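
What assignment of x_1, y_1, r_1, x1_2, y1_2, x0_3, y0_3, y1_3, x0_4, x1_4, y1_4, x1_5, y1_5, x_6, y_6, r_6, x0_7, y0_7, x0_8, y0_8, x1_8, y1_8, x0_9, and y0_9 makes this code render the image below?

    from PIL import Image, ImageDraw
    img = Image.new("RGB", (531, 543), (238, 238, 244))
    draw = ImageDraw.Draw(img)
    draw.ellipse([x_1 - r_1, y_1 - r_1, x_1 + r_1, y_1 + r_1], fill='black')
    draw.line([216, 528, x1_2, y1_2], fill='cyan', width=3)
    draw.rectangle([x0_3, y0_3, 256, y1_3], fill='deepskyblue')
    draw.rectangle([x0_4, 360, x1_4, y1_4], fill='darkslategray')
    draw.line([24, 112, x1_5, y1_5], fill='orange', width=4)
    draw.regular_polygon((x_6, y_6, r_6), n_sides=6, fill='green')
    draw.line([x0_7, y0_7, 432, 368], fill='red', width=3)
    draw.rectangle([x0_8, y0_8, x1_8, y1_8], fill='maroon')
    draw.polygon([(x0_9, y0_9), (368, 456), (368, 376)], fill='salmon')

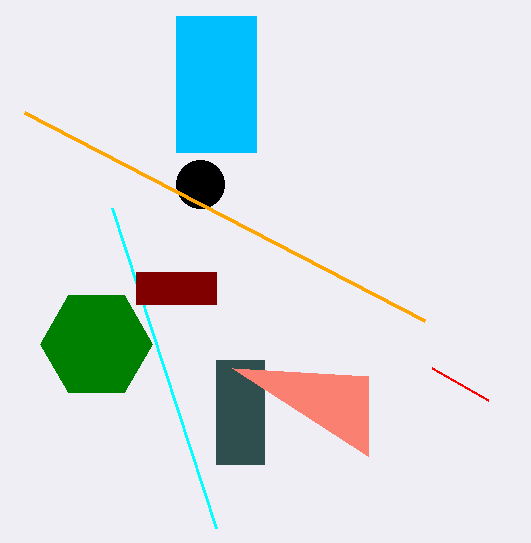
x_1 = 200
y_1 = 184
r_1 = 24
x1_2 = 112
y1_2 = 208
x0_3 = 176
y0_3 = 16
y1_3 = 152
x0_4 = 216
x1_4 = 264
y1_4 = 464
x1_5 = 424
y1_5 = 320
x_6 = 96
y_6 = 344
r_6 = 56
x0_7 = 488
y0_7 = 400
x0_8 = 136
y0_8 = 272
x1_8 = 216
y1_8 = 304
x0_9 = 232
y0_9 = 368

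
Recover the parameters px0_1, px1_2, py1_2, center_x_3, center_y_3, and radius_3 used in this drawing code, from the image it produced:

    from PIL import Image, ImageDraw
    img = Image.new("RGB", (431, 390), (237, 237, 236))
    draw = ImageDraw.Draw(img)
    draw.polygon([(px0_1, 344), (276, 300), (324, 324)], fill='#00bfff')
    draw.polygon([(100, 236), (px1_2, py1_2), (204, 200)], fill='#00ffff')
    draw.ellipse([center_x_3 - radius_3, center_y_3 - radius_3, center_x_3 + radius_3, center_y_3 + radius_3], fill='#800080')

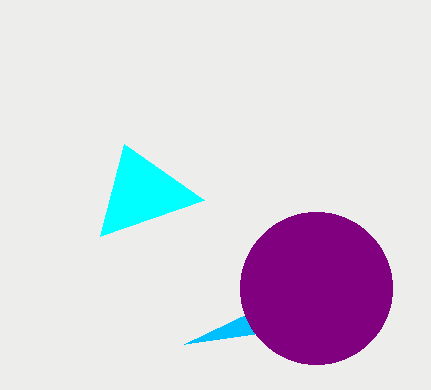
px0_1 = 184
px1_2 = 124
py1_2 = 144
center_x_3 = 316
center_y_3 = 288
radius_3 = 76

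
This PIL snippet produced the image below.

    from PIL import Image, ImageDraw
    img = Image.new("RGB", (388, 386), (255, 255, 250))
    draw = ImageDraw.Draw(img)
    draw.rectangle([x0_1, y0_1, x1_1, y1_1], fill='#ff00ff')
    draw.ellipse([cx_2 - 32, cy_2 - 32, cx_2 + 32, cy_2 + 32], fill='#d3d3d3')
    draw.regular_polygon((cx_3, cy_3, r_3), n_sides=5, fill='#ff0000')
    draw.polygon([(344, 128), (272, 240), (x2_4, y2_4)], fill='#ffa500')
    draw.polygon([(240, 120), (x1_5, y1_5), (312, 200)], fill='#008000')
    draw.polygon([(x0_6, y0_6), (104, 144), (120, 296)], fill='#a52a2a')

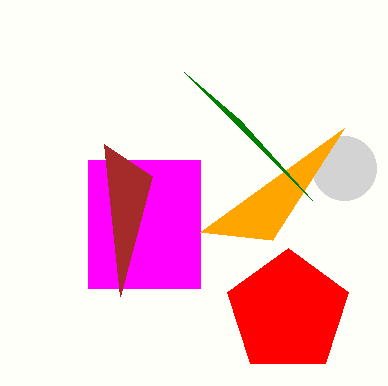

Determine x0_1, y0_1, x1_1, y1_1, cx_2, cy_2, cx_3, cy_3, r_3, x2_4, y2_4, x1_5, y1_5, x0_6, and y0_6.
x0_1 = 88, y0_1 = 160, x1_1 = 200, y1_1 = 288, cx_2 = 344, cy_2 = 168, cx_3 = 288, cy_3 = 312, r_3 = 64, x2_4 = 200, y2_4 = 232, x1_5 = 184, y1_5 = 72, x0_6 = 152, y0_6 = 176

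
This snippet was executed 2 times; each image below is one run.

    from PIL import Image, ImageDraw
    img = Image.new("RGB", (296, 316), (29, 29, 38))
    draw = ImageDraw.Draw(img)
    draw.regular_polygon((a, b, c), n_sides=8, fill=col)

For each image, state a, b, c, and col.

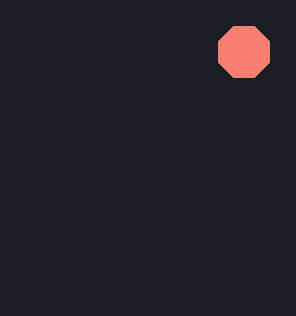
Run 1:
a = 244; b = 52; c = 28; col = 'salmon'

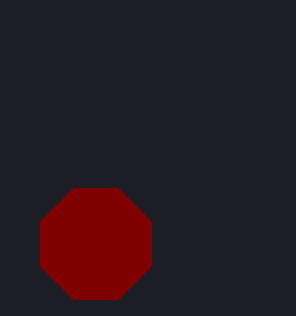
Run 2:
a = 96; b = 244; c = 60; col = 'maroon'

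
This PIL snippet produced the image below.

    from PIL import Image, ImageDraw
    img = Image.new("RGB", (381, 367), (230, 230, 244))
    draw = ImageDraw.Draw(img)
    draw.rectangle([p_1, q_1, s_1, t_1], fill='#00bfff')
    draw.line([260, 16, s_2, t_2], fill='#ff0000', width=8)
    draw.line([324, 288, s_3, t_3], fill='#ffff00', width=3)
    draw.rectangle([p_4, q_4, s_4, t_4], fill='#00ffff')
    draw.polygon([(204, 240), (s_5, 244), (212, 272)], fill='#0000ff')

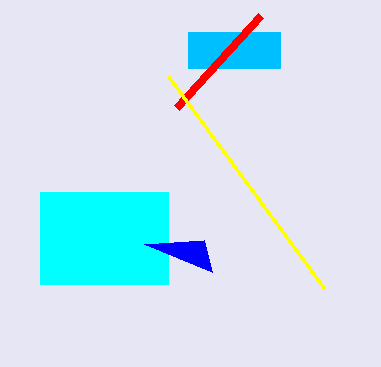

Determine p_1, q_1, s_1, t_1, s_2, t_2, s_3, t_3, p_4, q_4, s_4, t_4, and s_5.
p_1 = 188, q_1 = 32, s_1 = 280, t_1 = 68, s_2 = 176, t_2 = 108, s_3 = 168, t_3 = 76, p_4 = 40, q_4 = 192, s_4 = 168, t_4 = 284, s_5 = 144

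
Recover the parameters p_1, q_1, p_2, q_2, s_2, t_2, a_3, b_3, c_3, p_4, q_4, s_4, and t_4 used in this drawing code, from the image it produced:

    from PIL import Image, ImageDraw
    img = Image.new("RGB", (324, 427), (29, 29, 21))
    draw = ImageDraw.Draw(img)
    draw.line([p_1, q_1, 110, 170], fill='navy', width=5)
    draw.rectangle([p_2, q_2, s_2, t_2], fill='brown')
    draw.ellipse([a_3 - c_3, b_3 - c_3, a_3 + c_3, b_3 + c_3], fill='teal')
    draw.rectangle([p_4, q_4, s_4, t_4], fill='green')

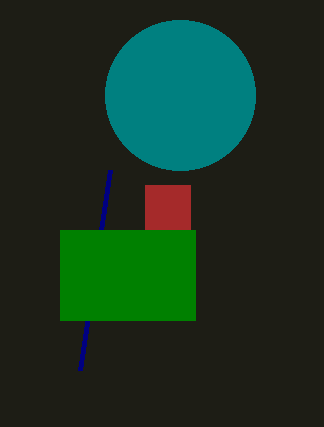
p_1 = 80; q_1 = 370; p_2 = 145; q_2 = 185; s_2 = 190; t_2 = 230; a_3 = 180; b_3 = 95; c_3 = 75; p_4 = 60; q_4 = 230; s_4 = 195; t_4 = 320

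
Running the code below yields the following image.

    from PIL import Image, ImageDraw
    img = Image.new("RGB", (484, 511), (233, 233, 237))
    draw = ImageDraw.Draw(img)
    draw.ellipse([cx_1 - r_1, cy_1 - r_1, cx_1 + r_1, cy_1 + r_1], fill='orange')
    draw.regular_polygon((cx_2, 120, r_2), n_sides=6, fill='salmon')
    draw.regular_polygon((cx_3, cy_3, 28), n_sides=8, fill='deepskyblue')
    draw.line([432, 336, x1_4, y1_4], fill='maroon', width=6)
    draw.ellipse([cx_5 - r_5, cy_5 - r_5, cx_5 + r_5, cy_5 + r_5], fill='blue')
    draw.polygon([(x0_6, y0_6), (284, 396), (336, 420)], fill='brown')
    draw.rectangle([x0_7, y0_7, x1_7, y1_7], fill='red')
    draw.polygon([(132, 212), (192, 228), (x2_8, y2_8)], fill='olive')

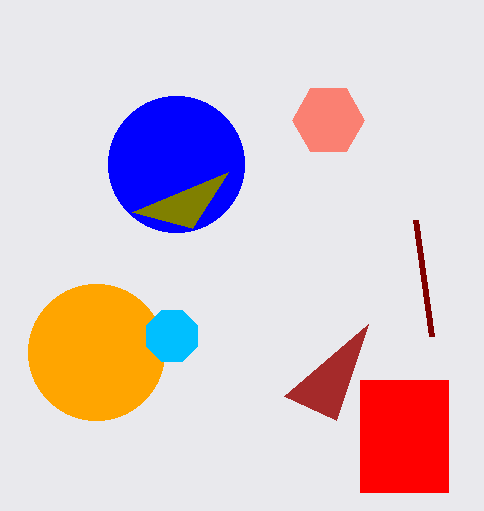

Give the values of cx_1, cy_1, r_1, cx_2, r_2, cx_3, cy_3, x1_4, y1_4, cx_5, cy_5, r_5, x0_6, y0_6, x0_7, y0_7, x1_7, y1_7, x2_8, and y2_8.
cx_1 = 96; cy_1 = 352; r_1 = 68; cx_2 = 328; r_2 = 36; cx_3 = 172; cy_3 = 336; x1_4 = 416; y1_4 = 220; cx_5 = 176; cy_5 = 164; r_5 = 68; x0_6 = 368; y0_6 = 324; x0_7 = 360; y0_7 = 380; x1_7 = 448; y1_7 = 492; x2_8 = 228; y2_8 = 172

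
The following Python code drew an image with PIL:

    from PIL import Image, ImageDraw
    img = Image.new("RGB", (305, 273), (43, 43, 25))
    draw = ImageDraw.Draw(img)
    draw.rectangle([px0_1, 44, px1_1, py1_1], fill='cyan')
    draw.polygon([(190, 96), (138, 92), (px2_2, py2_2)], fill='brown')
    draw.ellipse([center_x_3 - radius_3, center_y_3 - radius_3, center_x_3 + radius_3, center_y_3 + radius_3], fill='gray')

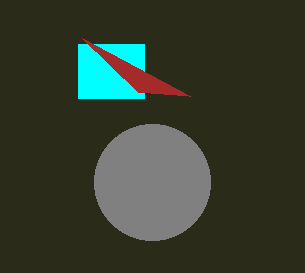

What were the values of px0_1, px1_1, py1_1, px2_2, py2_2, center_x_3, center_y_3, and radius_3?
px0_1 = 78; px1_1 = 144; py1_1 = 98; px2_2 = 82; py2_2 = 38; center_x_3 = 152; center_y_3 = 182; radius_3 = 58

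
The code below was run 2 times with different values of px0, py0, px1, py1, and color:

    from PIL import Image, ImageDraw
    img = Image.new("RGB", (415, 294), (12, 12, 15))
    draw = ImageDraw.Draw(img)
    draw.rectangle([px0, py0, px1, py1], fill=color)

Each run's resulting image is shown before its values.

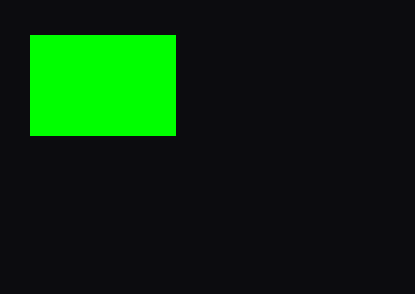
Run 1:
px0 = 30; py0 = 35; px1 = 175; py1 = 135; color = 'lime'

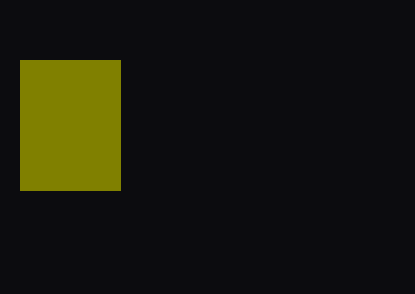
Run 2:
px0 = 20; py0 = 60; px1 = 120; py1 = 190; color = 'olive'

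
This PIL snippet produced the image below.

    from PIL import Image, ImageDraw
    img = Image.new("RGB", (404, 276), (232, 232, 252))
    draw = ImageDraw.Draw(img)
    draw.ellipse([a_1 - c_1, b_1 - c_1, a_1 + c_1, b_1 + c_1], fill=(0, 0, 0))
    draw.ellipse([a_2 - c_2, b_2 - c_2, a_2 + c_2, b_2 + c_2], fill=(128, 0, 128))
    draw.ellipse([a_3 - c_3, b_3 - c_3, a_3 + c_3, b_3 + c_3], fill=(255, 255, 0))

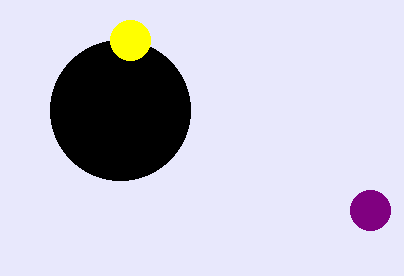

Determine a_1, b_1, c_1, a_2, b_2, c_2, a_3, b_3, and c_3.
a_1 = 120
b_1 = 110
c_1 = 70
a_2 = 370
b_2 = 210
c_2 = 20
a_3 = 130
b_3 = 40
c_3 = 20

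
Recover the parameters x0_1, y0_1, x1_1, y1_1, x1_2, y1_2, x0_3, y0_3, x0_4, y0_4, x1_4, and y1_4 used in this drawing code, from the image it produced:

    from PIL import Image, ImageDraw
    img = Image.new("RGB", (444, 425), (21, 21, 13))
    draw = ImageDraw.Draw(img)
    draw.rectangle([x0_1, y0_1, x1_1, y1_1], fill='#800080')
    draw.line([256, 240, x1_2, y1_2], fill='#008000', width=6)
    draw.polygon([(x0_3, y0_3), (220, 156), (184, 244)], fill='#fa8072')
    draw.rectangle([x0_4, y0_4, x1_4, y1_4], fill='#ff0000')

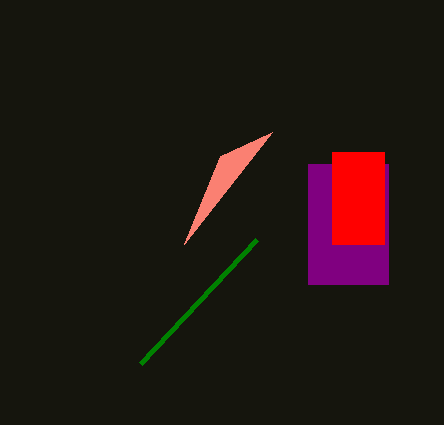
x0_1 = 308; y0_1 = 164; x1_1 = 388; y1_1 = 284; x1_2 = 140; y1_2 = 364; x0_3 = 272; y0_3 = 132; x0_4 = 332; y0_4 = 152; x1_4 = 384; y1_4 = 244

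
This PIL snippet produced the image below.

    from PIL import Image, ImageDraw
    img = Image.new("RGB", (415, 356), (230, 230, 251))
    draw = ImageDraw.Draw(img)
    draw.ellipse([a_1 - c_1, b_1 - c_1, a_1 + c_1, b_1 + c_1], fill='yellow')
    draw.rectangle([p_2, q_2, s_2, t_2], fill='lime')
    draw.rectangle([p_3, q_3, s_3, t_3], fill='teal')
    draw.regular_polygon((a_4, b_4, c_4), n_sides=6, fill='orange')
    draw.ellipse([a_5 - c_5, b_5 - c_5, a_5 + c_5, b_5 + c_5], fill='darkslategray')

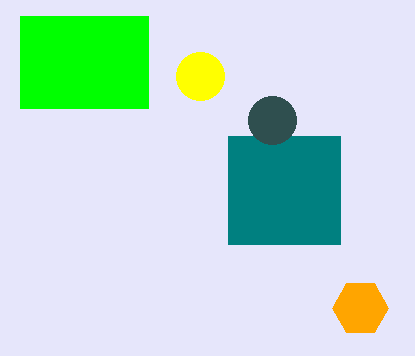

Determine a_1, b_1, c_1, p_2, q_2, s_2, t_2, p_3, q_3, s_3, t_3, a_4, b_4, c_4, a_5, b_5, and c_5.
a_1 = 200; b_1 = 76; c_1 = 24; p_2 = 20; q_2 = 16; s_2 = 148; t_2 = 108; p_3 = 228; q_3 = 136; s_3 = 340; t_3 = 244; a_4 = 360; b_4 = 308; c_4 = 28; a_5 = 272; b_5 = 120; c_5 = 24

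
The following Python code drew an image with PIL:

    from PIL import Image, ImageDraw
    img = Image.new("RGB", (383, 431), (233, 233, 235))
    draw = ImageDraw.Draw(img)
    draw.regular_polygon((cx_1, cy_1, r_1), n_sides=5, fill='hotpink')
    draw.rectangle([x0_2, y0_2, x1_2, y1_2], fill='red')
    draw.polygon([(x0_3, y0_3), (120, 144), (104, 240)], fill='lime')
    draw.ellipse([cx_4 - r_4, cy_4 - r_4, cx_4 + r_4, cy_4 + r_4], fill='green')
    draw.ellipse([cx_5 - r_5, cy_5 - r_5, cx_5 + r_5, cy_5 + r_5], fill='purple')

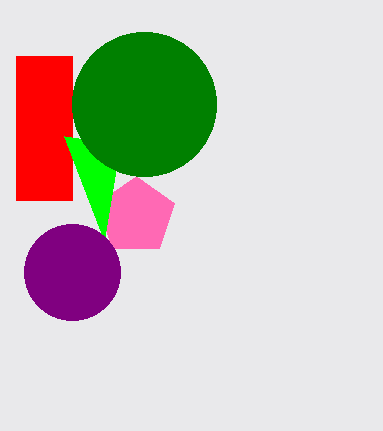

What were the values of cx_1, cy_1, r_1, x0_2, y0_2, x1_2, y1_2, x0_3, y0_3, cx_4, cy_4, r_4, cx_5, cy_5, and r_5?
cx_1 = 136; cy_1 = 216; r_1 = 40; x0_2 = 16; y0_2 = 56; x1_2 = 72; y1_2 = 200; x0_3 = 64; y0_3 = 136; cx_4 = 144; cy_4 = 104; r_4 = 72; cx_5 = 72; cy_5 = 272; r_5 = 48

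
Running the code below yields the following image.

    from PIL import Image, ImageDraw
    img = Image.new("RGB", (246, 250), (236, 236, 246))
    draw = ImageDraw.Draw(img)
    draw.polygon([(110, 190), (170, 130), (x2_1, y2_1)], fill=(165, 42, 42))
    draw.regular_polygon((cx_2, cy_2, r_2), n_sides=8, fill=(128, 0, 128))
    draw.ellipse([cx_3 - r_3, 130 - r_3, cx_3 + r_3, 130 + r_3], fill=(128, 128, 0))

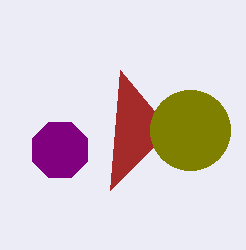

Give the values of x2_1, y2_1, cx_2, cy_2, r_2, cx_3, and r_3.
x2_1 = 120
y2_1 = 70
cx_2 = 60
cy_2 = 150
r_2 = 30
cx_3 = 190
r_3 = 40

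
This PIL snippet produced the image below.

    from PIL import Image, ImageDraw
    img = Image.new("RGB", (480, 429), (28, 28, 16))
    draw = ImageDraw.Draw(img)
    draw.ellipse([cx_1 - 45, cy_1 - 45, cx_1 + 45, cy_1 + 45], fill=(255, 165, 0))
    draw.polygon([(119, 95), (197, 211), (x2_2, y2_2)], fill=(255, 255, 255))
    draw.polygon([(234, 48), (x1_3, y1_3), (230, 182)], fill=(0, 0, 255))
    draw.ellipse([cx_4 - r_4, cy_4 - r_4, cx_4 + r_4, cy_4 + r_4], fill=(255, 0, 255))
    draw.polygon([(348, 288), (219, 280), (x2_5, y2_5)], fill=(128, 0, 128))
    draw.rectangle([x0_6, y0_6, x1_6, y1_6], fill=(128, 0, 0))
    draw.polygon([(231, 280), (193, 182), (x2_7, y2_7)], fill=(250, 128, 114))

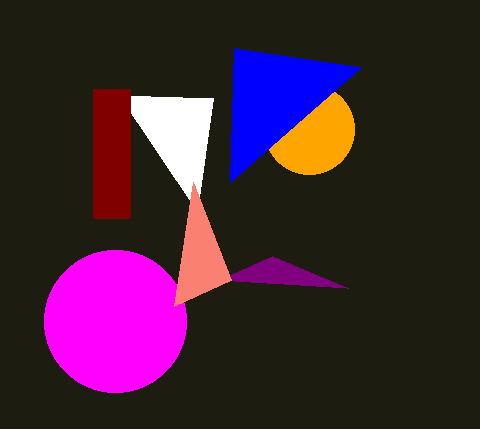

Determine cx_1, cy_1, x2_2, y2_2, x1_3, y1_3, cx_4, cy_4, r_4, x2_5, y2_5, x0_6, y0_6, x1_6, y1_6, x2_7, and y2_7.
cx_1 = 309, cy_1 = 129, x2_2 = 213, y2_2 = 98, x1_3 = 361, y1_3 = 67, cx_4 = 115, cy_4 = 321, r_4 = 71, x2_5 = 272, y2_5 = 256, x0_6 = 93, y0_6 = 89, x1_6 = 130, y1_6 = 218, x2_7 = 174, y2_7 = 306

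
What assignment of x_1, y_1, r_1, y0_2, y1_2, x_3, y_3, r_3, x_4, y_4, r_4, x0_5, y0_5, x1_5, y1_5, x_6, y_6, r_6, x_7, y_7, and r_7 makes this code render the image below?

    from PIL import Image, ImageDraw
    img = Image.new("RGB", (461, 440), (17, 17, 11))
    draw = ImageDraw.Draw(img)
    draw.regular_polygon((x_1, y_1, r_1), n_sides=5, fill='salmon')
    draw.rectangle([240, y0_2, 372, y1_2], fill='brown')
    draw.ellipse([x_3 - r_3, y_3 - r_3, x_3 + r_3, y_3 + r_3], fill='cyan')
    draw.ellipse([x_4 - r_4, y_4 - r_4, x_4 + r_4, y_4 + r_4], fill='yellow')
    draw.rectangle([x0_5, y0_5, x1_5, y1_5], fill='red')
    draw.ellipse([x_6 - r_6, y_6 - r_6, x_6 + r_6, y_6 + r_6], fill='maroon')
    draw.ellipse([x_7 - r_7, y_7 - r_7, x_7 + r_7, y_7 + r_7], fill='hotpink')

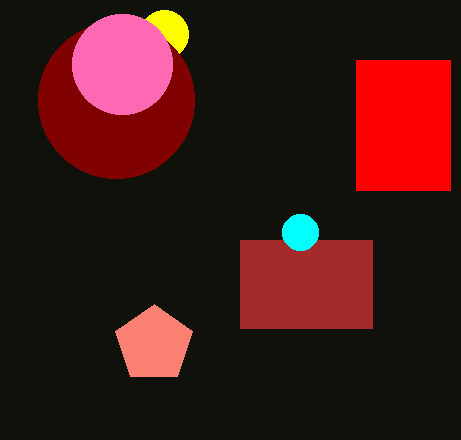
x_1 = 154
y_1 = 344
r_1 = 40
y0_2 = 240
y1_2 = 328
x_3 = 300
y_3 = 232
r_3 = 18
x_4 = 164
y_4 = 34
r_4 = 24
x0_5 = 356
y0_5 = 60
x1_5 = 450
y1_5 = 190
x_6 = 116
y_6 = 100
r_6 = 78
x_7 = 122
y_7 = 64
r_7 = 50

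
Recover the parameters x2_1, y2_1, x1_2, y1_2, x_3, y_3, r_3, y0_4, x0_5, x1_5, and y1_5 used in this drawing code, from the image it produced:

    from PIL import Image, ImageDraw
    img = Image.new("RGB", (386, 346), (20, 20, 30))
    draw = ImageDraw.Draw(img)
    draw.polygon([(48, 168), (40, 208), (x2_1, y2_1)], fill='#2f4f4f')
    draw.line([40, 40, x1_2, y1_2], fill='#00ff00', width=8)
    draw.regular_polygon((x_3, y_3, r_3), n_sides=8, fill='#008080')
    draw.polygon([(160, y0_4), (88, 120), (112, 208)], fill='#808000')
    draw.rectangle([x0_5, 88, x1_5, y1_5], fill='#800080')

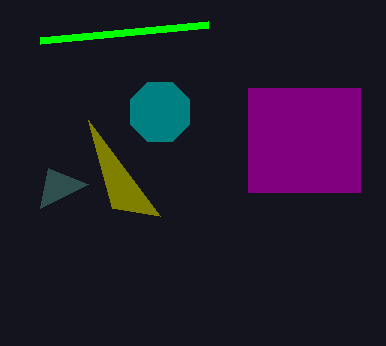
x2_1 = 88, y2_1 = 184, x1_2 = 208, y1_2 = 24, x_3 = 160, y_3 = 112, r_3 = 32, y0_4 = 216, x0_5 = 248, x1_5 = 360, y1_5 = 192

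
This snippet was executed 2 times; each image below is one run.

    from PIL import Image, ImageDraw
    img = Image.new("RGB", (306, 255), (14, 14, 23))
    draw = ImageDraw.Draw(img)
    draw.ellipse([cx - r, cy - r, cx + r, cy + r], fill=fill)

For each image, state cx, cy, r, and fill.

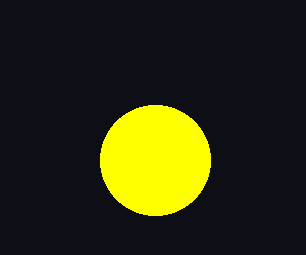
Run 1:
cx = 155, cy = 160, r = 55, fill = 'yellow'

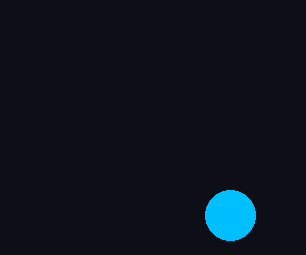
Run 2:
cx = 230; cy = 215; r = 25; fill = 'deepskyblue'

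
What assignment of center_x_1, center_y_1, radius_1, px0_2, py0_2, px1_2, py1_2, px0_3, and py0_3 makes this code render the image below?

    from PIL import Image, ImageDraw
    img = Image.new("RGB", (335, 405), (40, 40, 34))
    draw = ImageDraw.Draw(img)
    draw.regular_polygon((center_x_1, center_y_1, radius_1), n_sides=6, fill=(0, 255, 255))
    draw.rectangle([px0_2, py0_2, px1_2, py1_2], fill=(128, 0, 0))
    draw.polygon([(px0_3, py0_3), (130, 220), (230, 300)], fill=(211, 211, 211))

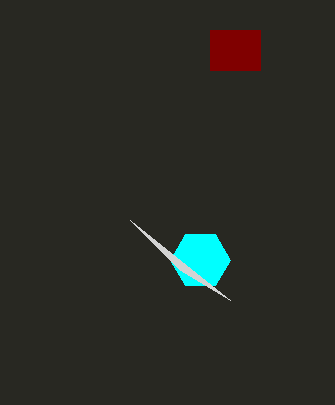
center_x_1 = 200
center_y_1 = 260
radius_1 = 30
px0_2 = 210
py0_2 = 30
px1_2 = 260
py1_2 = 70
px0_3 = 180
py0_3 = 270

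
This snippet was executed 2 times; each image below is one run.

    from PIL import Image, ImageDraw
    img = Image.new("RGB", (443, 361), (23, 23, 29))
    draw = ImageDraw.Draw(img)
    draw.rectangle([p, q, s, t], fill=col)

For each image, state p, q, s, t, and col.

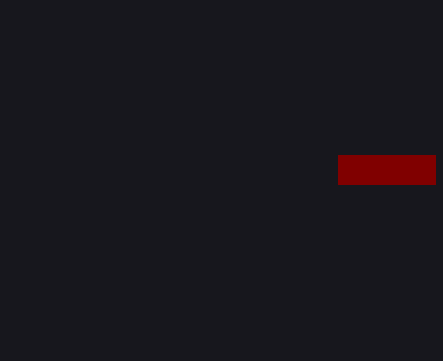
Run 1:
p = 338; q = 155; s = 435; t = 184; col = 'maroon'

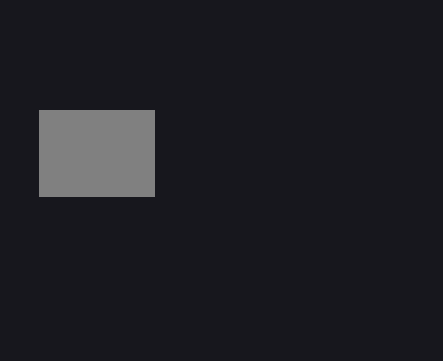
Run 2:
p = 39, q = 110, s = 154, t = 196, col = 'gray'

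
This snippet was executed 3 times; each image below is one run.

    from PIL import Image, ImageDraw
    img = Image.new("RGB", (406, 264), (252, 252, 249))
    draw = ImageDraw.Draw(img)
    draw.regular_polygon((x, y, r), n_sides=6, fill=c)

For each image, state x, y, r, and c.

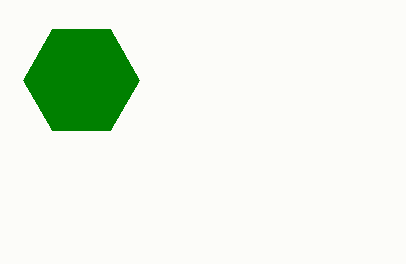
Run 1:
x = 81, y = 80, r = 58, c = 'green'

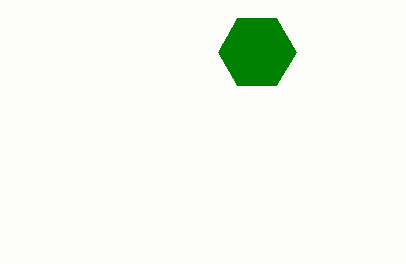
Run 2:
x = 257
y = 52
r = 39
c = 'green'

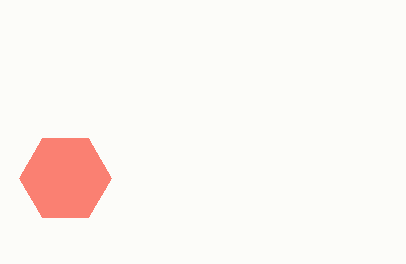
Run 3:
x = 65, y = 178, r = 46, c = 'salmon'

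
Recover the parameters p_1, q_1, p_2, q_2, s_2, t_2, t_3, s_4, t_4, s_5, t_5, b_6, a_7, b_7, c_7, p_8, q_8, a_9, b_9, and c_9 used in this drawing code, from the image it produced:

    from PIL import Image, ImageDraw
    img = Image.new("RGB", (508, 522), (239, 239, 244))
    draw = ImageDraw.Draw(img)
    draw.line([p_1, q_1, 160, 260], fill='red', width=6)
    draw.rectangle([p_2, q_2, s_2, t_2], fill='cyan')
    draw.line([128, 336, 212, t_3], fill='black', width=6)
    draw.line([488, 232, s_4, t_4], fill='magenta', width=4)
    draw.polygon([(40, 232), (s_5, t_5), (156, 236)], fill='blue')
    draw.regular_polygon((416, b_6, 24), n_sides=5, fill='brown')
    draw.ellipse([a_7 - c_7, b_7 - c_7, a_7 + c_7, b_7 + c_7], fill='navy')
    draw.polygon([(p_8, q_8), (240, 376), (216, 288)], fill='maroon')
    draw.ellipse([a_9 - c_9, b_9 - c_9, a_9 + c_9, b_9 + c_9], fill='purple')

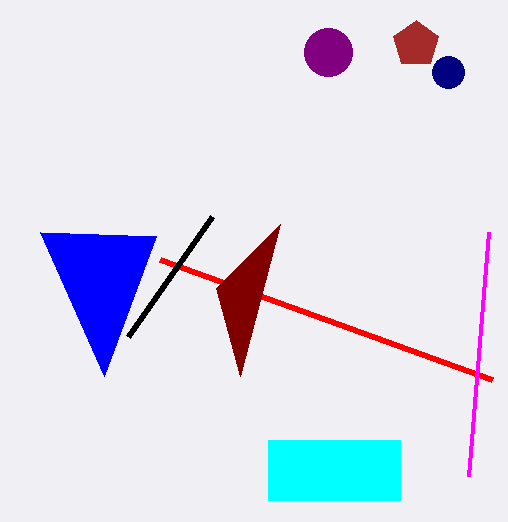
p_1 = 492
q_1 = 380
p_2 = 268
q_2 = 440
s_2 = 400
t_2 = 500
t_3 = 216
s_4 = 468
t_4 = 476
s_5 = 104
t_5 = 376
b_6 = 44
a_7 = 448
b_7 = 72
c_7 = 16
p_8 = 280
q_8 = 224
a_9 = 328
b_9 = 52
c_9 = 24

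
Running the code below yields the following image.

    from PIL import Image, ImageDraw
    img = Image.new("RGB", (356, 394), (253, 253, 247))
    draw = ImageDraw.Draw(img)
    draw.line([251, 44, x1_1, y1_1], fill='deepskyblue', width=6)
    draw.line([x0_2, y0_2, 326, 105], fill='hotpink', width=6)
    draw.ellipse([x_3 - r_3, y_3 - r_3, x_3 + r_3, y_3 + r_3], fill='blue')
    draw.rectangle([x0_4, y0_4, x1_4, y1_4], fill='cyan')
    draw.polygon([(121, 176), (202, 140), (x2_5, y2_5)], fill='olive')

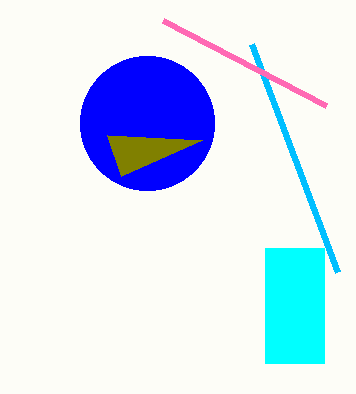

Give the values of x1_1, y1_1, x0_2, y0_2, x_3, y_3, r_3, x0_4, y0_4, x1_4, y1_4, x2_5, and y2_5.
x1_1 = 337
y1_1 = 272
x0_2 = 163
y0_2 = 20
x_3 = 147
y_3 = 123
r_3 = 67
x0_4 = 265
y0_4 = 248
x1_4 = 324
y1_4 = 363
x2_5 = 107
y2_5 = 135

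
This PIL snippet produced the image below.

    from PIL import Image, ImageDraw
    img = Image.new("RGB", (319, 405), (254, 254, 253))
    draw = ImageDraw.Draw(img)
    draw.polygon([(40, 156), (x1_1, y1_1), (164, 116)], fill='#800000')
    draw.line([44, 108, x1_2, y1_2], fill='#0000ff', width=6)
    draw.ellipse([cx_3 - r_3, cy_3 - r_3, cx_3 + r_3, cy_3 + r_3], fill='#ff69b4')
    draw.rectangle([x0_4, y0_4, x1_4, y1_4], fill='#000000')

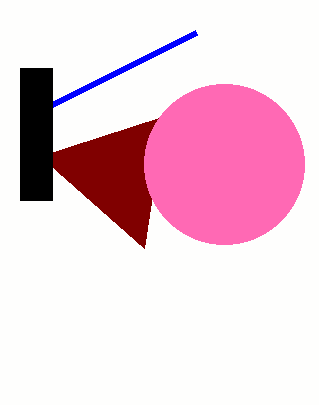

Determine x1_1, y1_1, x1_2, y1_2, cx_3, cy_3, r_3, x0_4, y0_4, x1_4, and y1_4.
x1_1 = 144
y1_1 = 248
x1_2 = 196
y1_2 = 32
cx_3 = 224
cy_3 = 164
r_3 = 80
x0_4 = 20
y0_4 = 68
x1_4 = 52
y1_4 = 200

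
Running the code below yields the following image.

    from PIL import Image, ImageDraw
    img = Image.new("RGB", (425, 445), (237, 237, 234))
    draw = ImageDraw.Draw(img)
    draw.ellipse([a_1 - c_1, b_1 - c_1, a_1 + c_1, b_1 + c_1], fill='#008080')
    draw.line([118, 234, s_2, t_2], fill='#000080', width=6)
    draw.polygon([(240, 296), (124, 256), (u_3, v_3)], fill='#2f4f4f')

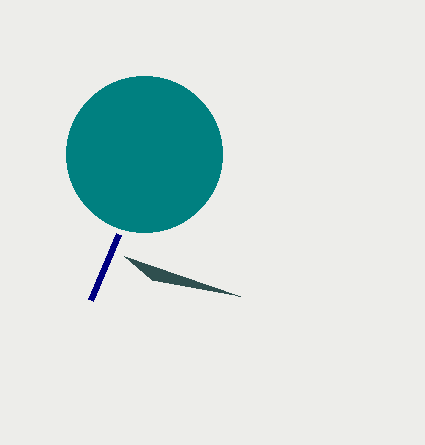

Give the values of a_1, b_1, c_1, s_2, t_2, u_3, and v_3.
a_1 = 144
b_1 = 154
c_1 = 78
s_2 = 90
t_2 = 300
u_3 = 152
v_3 = 280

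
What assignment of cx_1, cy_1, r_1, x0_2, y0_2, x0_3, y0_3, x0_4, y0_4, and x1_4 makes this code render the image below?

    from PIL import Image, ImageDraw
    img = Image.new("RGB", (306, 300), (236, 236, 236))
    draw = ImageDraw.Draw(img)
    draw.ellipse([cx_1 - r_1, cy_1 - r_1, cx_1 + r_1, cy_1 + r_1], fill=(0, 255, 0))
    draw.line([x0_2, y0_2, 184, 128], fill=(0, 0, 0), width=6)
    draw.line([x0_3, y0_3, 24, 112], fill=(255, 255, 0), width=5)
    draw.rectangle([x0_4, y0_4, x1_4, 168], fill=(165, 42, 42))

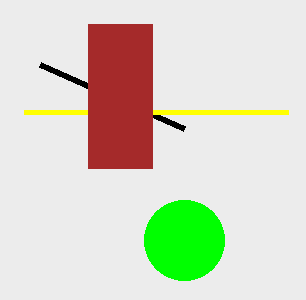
cx_1 = 184
cy_1 = 240
r_1 = 40
x0_2 = 40
y0_2 = 64
x0_3 = 288
y0_3 = 112
x0_4 = 88
y0_4 = 24
x1_4 = 152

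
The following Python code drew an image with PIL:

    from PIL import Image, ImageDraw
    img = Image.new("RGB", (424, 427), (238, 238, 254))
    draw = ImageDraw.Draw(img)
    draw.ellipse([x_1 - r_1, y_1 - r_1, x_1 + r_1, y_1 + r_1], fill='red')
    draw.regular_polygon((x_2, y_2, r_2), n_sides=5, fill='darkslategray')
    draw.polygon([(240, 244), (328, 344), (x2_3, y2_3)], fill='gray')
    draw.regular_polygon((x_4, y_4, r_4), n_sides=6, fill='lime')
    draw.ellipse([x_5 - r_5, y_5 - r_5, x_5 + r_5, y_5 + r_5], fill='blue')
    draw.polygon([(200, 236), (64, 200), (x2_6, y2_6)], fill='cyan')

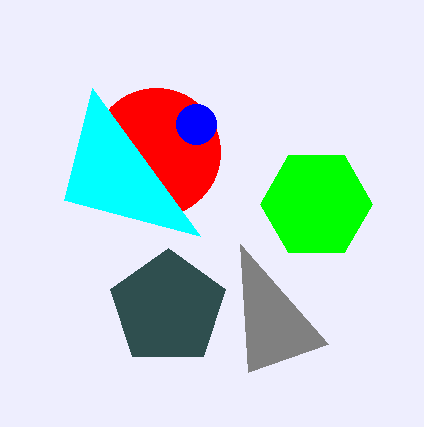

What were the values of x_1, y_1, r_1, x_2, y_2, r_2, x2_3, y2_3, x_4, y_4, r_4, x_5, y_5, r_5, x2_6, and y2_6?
x_1 = 156
y_1 = 152
r_1 = 64
x_2 = 168
y_2 = 308
r_2 = 60
x2_3 = 248
y2_3 = 372
x_4 = 316
y_4 = 204
r_4 = 56
x_5 = 196
y_5 = 124
r_5 = 20
x2_6 = 92
y2_6 = 88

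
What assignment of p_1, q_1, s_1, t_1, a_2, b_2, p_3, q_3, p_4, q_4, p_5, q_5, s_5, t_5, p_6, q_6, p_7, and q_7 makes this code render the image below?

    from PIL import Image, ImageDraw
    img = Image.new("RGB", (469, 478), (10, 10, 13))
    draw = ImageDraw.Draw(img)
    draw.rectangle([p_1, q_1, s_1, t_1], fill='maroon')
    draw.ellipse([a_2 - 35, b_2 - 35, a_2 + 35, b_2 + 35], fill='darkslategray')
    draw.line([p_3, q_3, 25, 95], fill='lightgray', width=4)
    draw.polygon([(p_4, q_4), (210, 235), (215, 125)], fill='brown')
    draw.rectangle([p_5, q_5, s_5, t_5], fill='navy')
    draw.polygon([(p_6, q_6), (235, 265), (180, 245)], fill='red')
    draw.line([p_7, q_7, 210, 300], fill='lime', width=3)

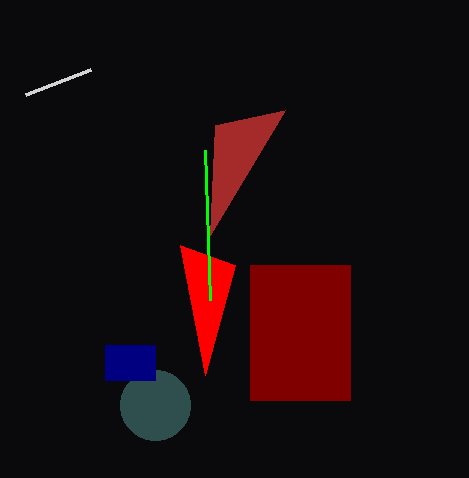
p_1 = 250, q_1 = 265, s_1 = 350, t_1 = 400, a_2 = 155, b_2 = 405, p_3 = 90, q_3 = 70, p_4 = 285, q_4 = 110, p_5 = 105, q_5 = 345, s_5 = 155, t_5 = 380, p_6 = 205, q_6 = 375, p_7 = 205, q_7 = 150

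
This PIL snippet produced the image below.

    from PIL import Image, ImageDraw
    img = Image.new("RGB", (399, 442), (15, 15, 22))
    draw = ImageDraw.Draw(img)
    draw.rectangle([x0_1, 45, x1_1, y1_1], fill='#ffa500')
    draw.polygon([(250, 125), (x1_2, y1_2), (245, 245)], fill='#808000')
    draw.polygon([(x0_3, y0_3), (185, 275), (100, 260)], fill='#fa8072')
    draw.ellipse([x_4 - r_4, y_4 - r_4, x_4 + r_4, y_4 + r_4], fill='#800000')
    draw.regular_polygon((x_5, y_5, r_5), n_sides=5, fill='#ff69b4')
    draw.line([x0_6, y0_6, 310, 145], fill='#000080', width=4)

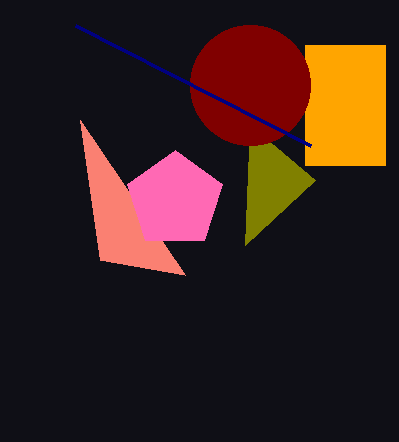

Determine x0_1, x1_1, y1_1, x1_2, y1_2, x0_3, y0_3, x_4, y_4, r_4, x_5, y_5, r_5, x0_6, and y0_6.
x0_1 = 305; x1_1 = 385; y1_1 = 165; x1_2 = 315; y1_2 = 180; x0_3 = 80; y0_3 = 120; x_4 = 250; y_4 = 85; r_4 = 60; x_5 = 175; y_5 = 200; r_5 = 50; x0_6 = 75; y0_6 = 25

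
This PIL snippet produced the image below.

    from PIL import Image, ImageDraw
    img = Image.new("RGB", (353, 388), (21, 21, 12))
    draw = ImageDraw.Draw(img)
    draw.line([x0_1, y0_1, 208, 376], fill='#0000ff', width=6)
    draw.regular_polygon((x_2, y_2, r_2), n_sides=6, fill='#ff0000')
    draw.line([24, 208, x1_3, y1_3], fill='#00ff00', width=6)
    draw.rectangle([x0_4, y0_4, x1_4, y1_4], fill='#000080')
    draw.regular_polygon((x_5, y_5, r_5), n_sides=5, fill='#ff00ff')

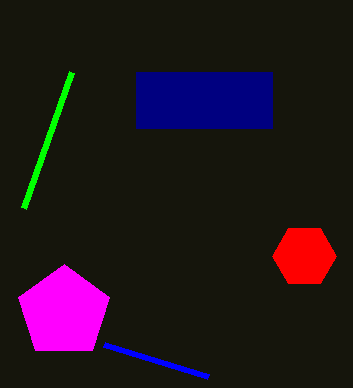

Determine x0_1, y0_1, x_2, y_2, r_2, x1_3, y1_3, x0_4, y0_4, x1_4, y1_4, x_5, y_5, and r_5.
x0_1 = 104
y0_1 = 344
x_2 = 304
y_2 = 256
r_2 = 32
x1_3 = 72
y1_3 = 72
x0_4 = 136
y0_4 = 72
x1_4 = 272
y1_4 = 128
x_5 = 64
y_5 = 312
r_5 = 48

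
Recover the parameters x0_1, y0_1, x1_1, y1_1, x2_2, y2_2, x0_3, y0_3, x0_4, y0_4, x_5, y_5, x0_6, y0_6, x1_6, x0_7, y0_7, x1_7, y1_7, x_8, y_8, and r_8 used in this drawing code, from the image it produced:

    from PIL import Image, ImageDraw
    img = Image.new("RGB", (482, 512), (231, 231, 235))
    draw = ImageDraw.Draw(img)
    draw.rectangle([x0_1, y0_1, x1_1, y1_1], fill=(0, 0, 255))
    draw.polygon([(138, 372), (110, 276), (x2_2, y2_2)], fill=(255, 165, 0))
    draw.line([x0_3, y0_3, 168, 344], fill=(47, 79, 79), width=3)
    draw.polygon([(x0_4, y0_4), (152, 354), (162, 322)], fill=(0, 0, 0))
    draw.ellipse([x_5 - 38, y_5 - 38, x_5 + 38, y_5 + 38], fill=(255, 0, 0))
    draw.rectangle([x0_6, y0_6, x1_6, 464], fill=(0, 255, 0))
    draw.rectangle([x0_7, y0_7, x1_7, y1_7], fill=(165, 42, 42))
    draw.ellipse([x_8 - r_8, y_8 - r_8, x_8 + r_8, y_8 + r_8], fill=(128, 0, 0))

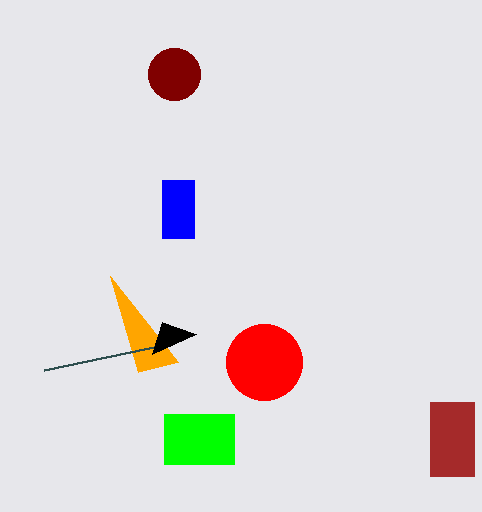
x0_1 = 162
y0_1 = 180
x1_1 = 194
y1_1 = 238
x2_2 = 178
y2_2 = 362
x0_3 = 44
y0_3 = 370
x0_4 = 196
y0_4 = 334
x_5 = 264
y_5 = 362
x0_6 = 164
y0_6 = 414
x1_6 = 234
x0_7 = 430
y0_7 = 402
x1_7 = 474
y1_7 = 476
x_8 = 174
y_8 = 74
r_8 = 26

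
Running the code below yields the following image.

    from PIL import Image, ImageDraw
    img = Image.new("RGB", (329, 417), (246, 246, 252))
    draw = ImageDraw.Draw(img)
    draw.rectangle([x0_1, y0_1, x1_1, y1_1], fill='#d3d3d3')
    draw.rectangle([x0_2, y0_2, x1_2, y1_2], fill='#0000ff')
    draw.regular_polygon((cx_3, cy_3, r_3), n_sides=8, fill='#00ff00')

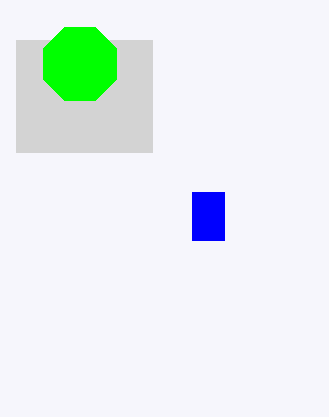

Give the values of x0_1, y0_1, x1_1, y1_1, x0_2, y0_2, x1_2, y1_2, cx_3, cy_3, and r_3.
x0_1 = 16, y0_1 = 40, x1_1 = 152, y1_1 = 152, x0_2 = 192, y0_2 = 192, x1_2 = 224, y1_2 = 240, cx_3 = 80, cy_3 = 64, r_3 = 40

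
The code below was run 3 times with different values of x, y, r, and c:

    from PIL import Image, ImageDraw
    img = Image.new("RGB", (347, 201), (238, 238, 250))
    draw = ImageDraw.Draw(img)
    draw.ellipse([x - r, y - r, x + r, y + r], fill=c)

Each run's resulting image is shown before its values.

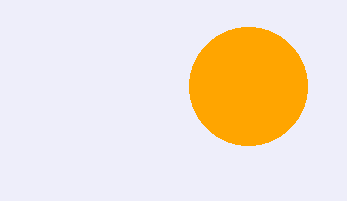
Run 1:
x = 248, y = 86, r = 59, c = 'orange'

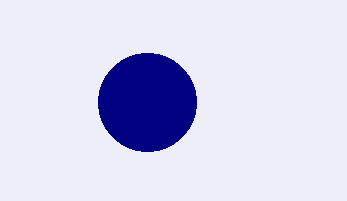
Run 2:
x = 147
y = 102
r = 49
c = 'navy'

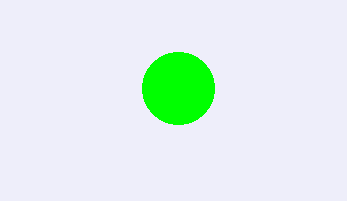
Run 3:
x = 178
y = 88
r = 36
c = 'lime'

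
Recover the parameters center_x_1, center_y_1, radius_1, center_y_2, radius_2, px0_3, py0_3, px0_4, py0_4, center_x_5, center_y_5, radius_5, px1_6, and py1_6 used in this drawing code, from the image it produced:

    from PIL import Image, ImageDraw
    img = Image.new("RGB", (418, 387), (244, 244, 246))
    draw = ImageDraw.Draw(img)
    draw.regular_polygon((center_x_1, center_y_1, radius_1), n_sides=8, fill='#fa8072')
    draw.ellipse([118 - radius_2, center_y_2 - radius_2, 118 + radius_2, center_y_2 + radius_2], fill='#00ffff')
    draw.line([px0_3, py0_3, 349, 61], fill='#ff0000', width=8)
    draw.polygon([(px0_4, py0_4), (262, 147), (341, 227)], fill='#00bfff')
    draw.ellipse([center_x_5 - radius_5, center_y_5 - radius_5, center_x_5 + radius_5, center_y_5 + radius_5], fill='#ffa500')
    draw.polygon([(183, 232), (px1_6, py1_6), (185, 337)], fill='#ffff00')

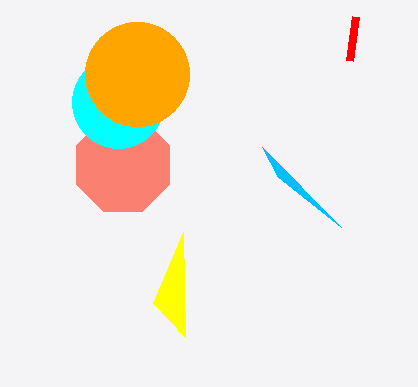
center_x_1 = 123; center_y_1 = 165; radius_1 = 50; center_y_2 = 102; radius_2 = 46; px0_3 = 355; py0_3 = 17; px0_4 = 278; py0_4 = 177; center_x_5 = 137; center_y_5 = 74; radius_5 = 52; px1_6 = 153; py1_6 = 303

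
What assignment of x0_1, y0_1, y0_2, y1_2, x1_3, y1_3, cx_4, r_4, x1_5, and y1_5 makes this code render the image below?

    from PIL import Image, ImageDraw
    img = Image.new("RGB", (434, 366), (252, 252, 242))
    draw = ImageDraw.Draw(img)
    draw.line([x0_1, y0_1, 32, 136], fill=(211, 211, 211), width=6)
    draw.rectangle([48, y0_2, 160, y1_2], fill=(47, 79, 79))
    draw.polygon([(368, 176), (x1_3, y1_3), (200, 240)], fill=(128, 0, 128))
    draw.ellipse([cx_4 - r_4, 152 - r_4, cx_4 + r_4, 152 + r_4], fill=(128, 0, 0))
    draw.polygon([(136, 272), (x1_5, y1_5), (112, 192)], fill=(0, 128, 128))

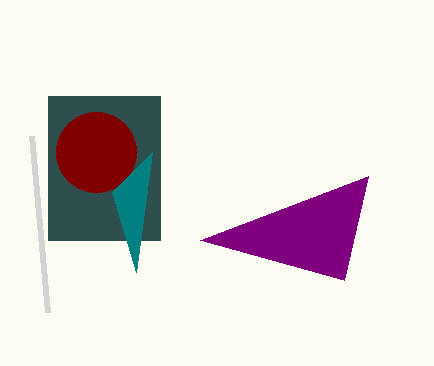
x0_1 = 48; y0_1 = 312; y0_2 = 96; y1_2 = 240; x1_3 = 344; y1_3 = 280; cx_4 = 96; r_4 = 40; x1_5 = 152; y1_5 = 152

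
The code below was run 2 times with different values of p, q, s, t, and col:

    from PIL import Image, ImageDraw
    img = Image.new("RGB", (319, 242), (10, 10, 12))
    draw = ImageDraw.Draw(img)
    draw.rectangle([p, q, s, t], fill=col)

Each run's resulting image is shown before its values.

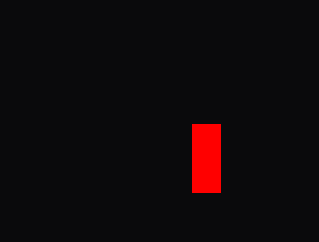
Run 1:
p = 192, q = 124, s = 220, t = 192, col = 'red'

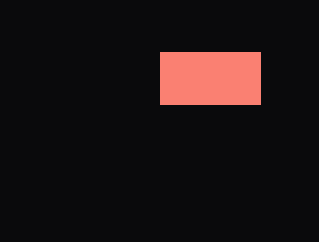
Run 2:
p = 160
q = 52
s = 260
t = 104
col = 'salmon'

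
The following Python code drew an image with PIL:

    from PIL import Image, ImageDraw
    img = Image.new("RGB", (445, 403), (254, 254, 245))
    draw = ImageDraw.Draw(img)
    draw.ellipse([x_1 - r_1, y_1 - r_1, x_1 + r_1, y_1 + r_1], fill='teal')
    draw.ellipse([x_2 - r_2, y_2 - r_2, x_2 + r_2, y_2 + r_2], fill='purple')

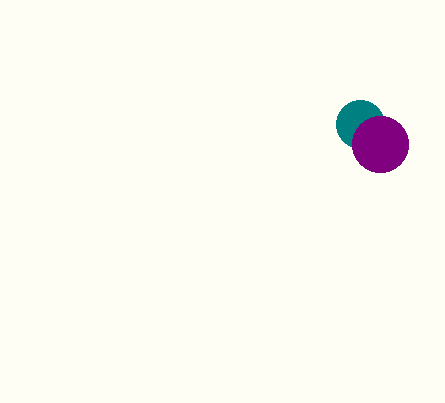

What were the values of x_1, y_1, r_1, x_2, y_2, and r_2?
x_1 = 360; y_1 = 124; r_1 = 24; x_2 = 380; y_2 = 144; r_2 = 28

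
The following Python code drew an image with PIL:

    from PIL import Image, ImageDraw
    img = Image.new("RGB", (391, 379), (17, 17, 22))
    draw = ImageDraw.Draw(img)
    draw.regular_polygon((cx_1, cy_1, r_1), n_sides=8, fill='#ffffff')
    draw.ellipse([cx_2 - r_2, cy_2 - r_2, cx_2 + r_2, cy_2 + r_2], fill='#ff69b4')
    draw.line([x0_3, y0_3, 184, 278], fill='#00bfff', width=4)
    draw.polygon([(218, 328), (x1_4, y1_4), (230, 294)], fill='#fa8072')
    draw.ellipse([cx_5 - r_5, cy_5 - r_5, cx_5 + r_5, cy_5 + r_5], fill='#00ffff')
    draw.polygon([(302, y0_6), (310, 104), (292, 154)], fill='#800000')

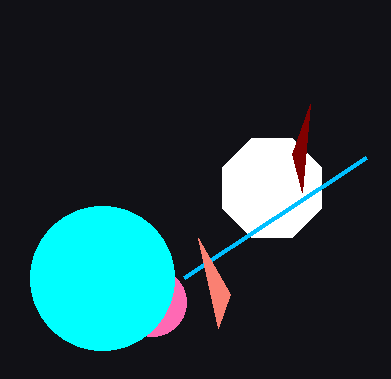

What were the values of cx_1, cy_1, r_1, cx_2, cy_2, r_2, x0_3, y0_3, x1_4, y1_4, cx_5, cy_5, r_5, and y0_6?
cx_1 = 272
cy_1 = 188
r_1 = 54
cx_2 = 152
cy_2 = 302
r_2 = 34
x0_3 = 366
y0_3 = 158
x1_4 = 198
y1_4 = 238
cx_5 = 102
cy_5 = 278
r_5 = 72
y0_6 = 192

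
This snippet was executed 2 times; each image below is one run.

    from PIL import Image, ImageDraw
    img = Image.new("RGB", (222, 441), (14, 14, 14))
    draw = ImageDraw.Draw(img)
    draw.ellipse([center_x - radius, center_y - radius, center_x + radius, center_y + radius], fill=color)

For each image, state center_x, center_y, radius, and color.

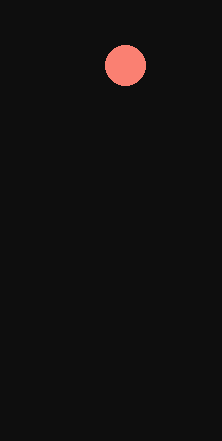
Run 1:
center_x = 125, center_y = 65, radius = 20, color = 'salmon'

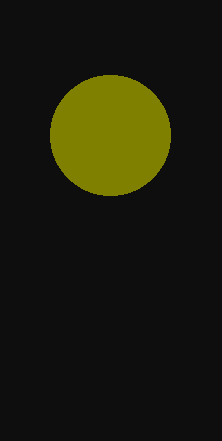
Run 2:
center_x = 110; center_y = 135; radius = 60; color = 'olive'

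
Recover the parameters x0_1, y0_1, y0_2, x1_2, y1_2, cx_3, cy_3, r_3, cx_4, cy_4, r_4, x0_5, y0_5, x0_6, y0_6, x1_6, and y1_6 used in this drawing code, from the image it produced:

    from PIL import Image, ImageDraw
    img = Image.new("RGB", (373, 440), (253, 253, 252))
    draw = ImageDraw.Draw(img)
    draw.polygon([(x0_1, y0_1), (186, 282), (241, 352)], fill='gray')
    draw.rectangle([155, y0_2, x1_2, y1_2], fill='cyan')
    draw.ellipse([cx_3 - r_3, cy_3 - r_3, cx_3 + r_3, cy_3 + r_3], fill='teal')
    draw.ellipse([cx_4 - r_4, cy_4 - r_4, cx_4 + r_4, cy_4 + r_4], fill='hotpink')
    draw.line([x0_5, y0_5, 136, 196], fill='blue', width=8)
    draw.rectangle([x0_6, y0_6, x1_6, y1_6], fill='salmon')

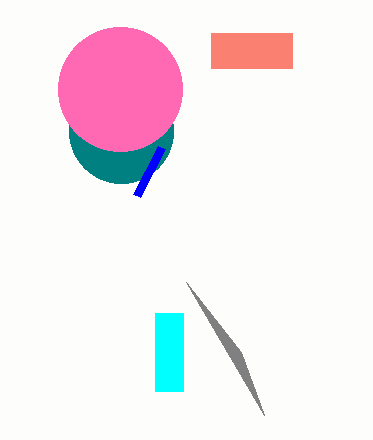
x0_1 = 264, y0_1 = 415, y0_2 = 313, x1_2 = 183, y1_2 = 391, cx_3 = 121, cy_3 = 131, r_3 = 52, cx_4 = 120, cy_4 = 89, r_4 = 62, x0_5 = 161, y0_5 = 148, x0_6 = 211, y0_6 = 33, x1_6 = 292, y1_6 = 68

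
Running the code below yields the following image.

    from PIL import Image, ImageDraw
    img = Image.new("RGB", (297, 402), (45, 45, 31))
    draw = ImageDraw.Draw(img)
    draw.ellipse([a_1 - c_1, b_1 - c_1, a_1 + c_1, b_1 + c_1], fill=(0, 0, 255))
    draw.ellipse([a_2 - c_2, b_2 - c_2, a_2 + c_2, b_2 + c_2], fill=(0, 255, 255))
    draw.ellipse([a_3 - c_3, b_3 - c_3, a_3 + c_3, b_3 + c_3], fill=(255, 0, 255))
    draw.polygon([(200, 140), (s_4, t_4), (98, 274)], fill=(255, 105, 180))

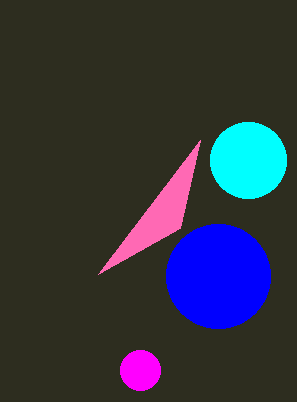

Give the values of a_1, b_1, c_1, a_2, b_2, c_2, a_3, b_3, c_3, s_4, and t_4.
a_1 = 218; b_1 = 276; c_1 = 52; a_2 = 248; b_2 = 160; c_2 = 38; a_3 = 140; b_3 = 370; c_3 = 20; s_4 = 180; t_4 = 228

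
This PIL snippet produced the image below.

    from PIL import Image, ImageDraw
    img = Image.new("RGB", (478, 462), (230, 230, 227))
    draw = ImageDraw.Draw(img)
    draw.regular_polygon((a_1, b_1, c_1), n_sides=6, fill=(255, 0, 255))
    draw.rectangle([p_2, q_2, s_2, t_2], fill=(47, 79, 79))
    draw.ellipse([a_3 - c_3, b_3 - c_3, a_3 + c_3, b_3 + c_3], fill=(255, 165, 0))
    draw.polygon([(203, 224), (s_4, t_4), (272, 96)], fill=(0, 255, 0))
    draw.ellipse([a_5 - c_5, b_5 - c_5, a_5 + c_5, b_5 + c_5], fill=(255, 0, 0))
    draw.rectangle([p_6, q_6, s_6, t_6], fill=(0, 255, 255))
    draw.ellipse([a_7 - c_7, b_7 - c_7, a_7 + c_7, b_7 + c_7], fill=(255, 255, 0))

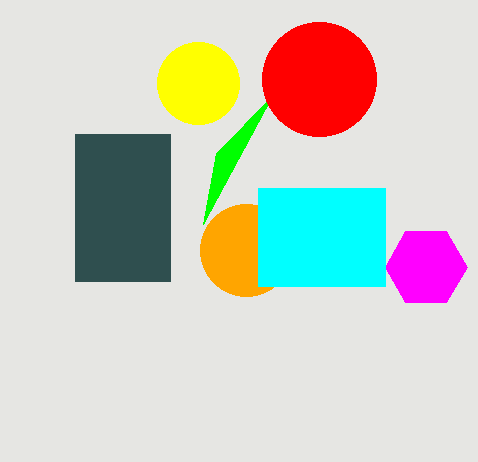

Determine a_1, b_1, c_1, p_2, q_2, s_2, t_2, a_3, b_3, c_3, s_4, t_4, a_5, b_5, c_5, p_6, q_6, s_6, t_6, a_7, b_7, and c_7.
a_1 = 426; b_1 = 267; c_1 = 41; p_2 = 75; q_2 = 134; s_2 = 170; t_2 = 281; a_3 = 246; b_3 = 250; c_3 = 46; s_4 = 216; t_4 = 153; a_5 = 319; b_5 = 79; c_5 = 57; p_6 = 258; q_6 = 188; s_6 = 385; t_6 = 286; a_7 = 198; b_7 = 83; c_7 = 41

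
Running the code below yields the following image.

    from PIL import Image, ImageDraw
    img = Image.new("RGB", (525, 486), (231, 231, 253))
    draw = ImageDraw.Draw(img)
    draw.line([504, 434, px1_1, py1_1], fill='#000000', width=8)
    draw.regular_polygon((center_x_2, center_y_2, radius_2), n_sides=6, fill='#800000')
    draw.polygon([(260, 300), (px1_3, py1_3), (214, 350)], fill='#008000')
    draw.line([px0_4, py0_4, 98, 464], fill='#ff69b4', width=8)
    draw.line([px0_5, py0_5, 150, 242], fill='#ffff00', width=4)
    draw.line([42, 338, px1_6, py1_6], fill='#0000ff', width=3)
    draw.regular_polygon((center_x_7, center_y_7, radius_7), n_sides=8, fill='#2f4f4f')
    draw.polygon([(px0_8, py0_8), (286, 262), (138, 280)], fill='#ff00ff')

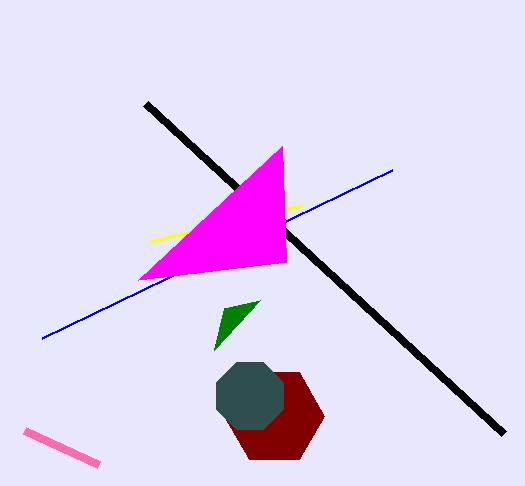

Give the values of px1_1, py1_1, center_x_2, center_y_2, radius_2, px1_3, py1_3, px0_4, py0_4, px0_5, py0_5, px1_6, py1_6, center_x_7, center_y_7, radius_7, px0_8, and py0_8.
px1_1 = 146; py1_1 = 104; center_x_2 = 274; center_y_2 = 416; radius_2 = 50; px1_3 = 224; py1_3 = 308; px0_4 = 24; py0_4 = 430; px0_5 = 302; py0_5 = 206; px1_6 = 392; py1_6 = 170; center_x_7 = 250; center_y_7 = 396; radius_7 = 36; px0_8 = 282; py0_8 = 146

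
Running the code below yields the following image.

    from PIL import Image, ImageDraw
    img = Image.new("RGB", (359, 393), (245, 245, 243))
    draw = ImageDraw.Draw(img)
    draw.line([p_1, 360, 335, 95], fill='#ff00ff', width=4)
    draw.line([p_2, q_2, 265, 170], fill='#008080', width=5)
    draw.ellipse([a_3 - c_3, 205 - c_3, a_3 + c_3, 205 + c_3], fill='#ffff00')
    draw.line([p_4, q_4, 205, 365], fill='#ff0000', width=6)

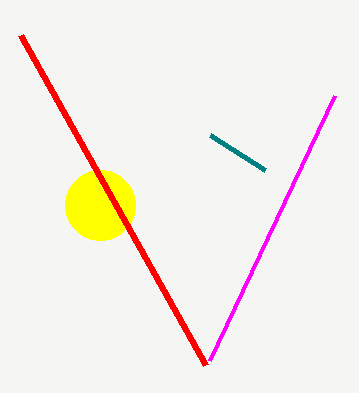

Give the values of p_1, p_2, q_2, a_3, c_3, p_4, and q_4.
p_1 = 210
p_2 = 210
q_2 = 135
a_3 = 100
c_3 = 35
p_4 = 20
q_4 = 35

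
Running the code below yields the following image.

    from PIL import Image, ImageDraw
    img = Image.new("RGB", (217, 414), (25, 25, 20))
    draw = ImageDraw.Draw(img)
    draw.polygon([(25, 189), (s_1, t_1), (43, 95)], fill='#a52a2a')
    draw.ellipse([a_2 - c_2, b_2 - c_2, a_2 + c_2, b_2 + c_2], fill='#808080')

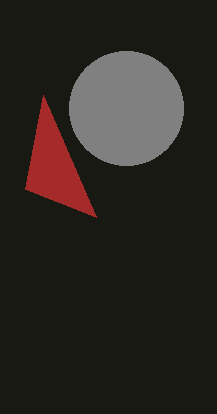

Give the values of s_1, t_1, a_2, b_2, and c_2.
s_1 = 96, t_1 = 217, a_2 = 126, b_2 = 108, c_2 = 57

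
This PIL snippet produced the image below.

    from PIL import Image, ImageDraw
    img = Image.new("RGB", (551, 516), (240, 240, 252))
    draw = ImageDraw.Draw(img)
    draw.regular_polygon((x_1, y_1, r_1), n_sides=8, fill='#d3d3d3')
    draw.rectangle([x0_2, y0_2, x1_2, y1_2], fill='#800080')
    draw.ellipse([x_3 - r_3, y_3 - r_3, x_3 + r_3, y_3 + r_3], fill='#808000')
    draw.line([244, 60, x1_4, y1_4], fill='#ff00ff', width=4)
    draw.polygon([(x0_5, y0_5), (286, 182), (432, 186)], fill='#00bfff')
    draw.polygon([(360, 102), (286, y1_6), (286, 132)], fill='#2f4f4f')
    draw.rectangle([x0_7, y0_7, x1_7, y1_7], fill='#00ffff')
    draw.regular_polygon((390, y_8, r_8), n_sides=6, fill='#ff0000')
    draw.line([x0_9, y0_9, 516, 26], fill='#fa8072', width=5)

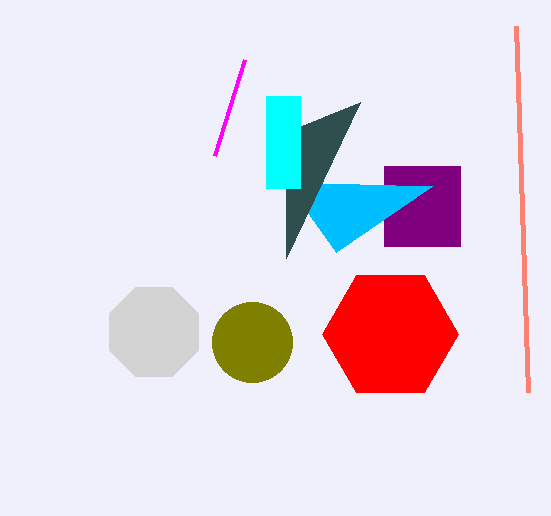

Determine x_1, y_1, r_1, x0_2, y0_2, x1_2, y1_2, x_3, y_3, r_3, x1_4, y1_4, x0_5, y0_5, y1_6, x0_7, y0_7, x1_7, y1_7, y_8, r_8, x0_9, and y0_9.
x_1 = 154, y_1 = 332, r_1 = 48, x0_2 = 384, y0_2 = 166, x1_2 = 460, y1_2 = 246, x_3 = 252, y_3 = 342, r_3 = 40, x1_4 = 214, y1_4 = 156, x0_5 = 336, y0_5 = 252, y1_6 = 258, x0_7 = 266, y0_7 = 96, x1_7 = 300, y1_7 = 188, y_8 = 334, r_8 = 68, x0_9 = 528, y0_9 = 392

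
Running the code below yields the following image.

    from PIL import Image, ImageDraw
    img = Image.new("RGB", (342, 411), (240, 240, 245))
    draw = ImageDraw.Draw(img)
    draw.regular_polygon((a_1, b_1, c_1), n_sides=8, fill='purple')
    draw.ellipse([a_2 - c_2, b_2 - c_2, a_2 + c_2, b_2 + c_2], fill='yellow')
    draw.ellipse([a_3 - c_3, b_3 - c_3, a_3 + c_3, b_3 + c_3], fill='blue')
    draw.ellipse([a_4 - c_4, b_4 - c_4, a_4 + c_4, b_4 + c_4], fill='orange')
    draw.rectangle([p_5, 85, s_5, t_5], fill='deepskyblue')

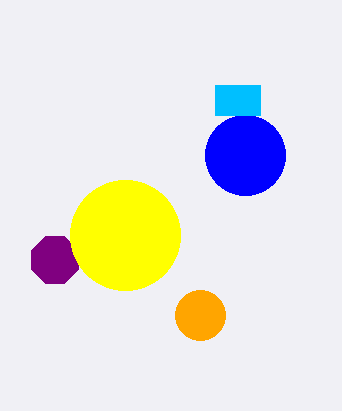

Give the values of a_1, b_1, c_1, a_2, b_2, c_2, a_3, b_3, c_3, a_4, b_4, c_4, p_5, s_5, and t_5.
a_1 = 55, b_1 = 260, c_1 = 25, a_2 = 125, b_2 = 235, c_2 = 55, a_3 = 245, b_3 = 155, c_3 = 40, a_4 = 200, b_4 = 315, c_4 = 25, p_5 = 215, s_5 = 260, t_5 = 115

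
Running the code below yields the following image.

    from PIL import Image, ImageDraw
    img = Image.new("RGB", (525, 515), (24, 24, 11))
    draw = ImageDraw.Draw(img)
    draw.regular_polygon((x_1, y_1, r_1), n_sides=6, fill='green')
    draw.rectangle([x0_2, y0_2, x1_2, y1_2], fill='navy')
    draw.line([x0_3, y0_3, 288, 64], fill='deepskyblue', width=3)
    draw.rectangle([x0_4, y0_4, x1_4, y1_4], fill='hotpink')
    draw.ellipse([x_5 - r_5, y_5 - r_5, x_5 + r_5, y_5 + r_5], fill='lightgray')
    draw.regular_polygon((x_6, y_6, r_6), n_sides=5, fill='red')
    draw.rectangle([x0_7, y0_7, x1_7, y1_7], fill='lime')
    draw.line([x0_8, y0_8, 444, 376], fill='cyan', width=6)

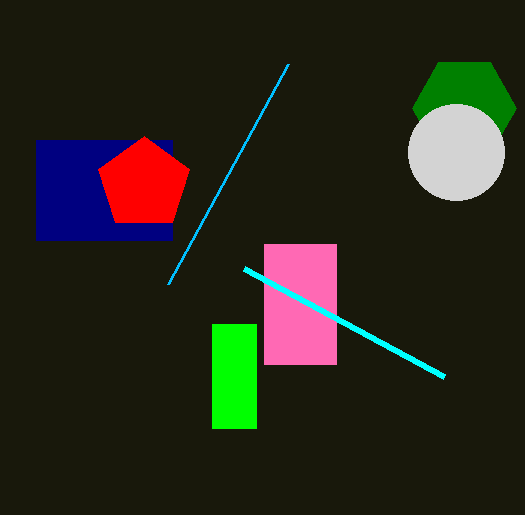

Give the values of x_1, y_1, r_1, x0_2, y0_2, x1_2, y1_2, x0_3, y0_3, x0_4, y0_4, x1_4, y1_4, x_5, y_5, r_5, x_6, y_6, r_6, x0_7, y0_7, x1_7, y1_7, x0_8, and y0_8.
x_1 = 464, y_1 = 108, r_1 = 52, x0_2 = 36, y0_2 = 140, x1_2 = 172, y1_2 = 240, x0_3 = 168, y0_3 = 284, x0_4 = 264, y0_4 = 244, x1_4 = 336, y1_4 = 364, x_5 = 456, y_5 = 152, r_5 = 48, x_6 = 144, y_6 = 184, r_6 = 48, x0_7 = 212, y0_7 = 324, x1_7 = 256, y1_7 = 428, x0_8 = 244, y0_8 = 268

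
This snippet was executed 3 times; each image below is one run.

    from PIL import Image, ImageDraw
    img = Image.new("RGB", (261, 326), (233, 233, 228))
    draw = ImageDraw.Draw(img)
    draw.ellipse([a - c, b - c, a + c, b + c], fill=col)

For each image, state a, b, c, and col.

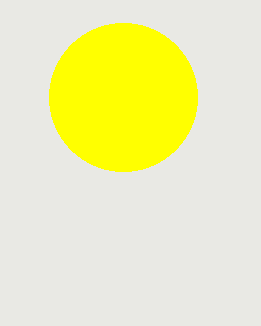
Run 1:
a = 123; b = 97; c = 74; col = 'yellow'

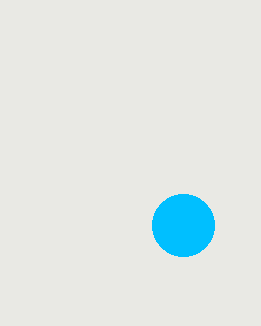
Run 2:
a = 183, b = 225, c = 31, col = 'deepskyblue'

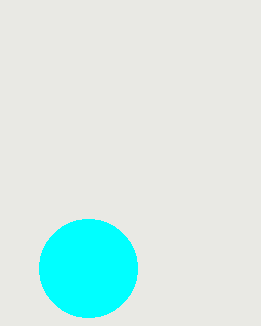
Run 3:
a = 88, b = 268, c = 49, col = 'cyan'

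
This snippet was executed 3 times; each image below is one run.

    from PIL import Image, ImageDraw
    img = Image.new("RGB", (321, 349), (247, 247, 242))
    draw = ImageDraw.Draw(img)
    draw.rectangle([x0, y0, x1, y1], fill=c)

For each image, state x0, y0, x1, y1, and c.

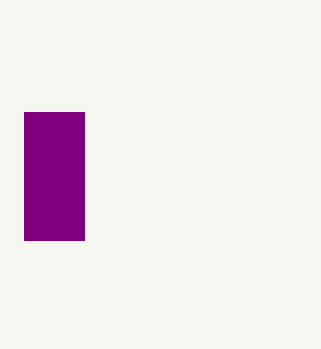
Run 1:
x0 = 24; y0 = 112; x1 = 84; y1 = 240; c = 'purple'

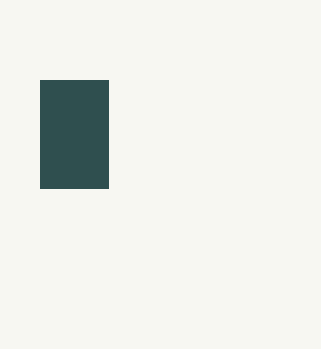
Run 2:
x0 = 40
y0 = 80
x1 = 108
y1 = 188
c = 'darkslategray'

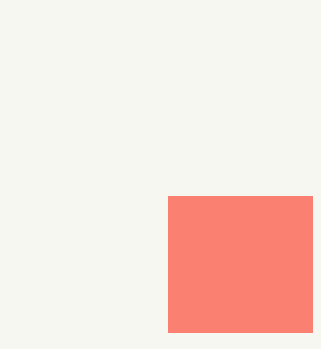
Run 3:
x0 = 168
y0 = 196
x1 = 312
y1 = 332
c = 'salmon'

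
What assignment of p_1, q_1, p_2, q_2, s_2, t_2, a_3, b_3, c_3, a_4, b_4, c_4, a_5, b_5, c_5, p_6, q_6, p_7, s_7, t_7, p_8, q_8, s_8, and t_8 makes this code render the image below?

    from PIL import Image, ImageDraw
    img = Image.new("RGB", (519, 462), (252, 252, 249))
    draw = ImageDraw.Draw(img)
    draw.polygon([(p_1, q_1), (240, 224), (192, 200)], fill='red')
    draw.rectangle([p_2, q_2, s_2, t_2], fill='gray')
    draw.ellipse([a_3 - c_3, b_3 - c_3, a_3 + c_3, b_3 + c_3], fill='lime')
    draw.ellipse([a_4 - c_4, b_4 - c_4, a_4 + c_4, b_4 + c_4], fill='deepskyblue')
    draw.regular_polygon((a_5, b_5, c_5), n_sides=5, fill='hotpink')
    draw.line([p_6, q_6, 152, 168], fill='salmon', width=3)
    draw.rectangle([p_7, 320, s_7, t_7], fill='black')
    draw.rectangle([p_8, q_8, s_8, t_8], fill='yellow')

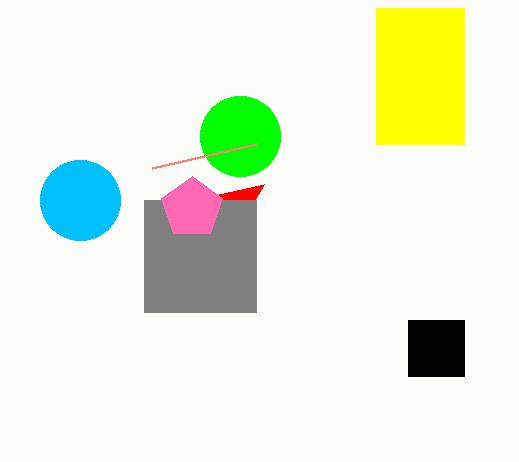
p_1 = 264, q_1 = 184, p_2 = 144, q_2 = 200, s_2 = 256, t_2 = 312, a_3 = 240, b_3 = 136, c_3 = 40, a_4 = 80, b_4 = 200, c_4 = 40, a_5 = 192, b_5 = 208, c_5 = 32, p_6 = 256, q_6 = 144, p_7 = 408, s_7 = 464, t_7 = 376, p_8 = 376, q_8 = 8, s_8 = 464, t_8 = 144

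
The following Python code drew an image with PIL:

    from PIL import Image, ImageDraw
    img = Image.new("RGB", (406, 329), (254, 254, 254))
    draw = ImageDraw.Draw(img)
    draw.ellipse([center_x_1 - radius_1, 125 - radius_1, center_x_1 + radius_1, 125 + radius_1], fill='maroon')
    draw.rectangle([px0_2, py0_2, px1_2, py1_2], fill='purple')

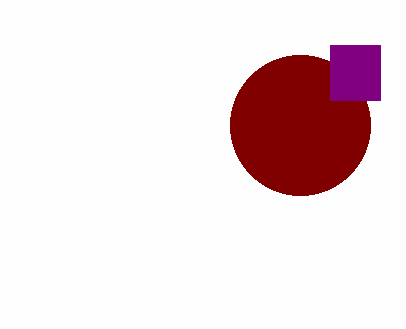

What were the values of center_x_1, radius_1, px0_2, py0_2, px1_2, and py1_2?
center_x_1 = 300, radius_1 = 70, px0_2 = 330, py0_2 = 45, px1_2 = 380, py1_2 = 100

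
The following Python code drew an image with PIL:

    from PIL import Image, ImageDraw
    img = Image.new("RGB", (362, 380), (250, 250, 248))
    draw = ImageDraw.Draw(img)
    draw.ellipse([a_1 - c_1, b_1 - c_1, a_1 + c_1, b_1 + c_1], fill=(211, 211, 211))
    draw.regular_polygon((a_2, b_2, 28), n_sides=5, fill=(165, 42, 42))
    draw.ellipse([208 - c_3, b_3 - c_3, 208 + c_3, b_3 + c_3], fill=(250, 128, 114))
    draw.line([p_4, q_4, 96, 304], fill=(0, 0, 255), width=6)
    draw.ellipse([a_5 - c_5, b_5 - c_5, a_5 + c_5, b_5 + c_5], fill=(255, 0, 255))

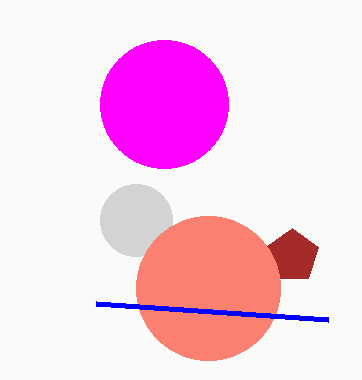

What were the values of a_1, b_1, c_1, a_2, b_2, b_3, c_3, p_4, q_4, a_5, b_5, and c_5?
a_1 = 136; b_1 = 220; c_1 = 36; a_2 = 292; b_2 = 256; b_3 = 288; c_3 = 72; p_4 = 328; q_4 = 320; a_5 = 164; b_5 = 104; c_5 = 64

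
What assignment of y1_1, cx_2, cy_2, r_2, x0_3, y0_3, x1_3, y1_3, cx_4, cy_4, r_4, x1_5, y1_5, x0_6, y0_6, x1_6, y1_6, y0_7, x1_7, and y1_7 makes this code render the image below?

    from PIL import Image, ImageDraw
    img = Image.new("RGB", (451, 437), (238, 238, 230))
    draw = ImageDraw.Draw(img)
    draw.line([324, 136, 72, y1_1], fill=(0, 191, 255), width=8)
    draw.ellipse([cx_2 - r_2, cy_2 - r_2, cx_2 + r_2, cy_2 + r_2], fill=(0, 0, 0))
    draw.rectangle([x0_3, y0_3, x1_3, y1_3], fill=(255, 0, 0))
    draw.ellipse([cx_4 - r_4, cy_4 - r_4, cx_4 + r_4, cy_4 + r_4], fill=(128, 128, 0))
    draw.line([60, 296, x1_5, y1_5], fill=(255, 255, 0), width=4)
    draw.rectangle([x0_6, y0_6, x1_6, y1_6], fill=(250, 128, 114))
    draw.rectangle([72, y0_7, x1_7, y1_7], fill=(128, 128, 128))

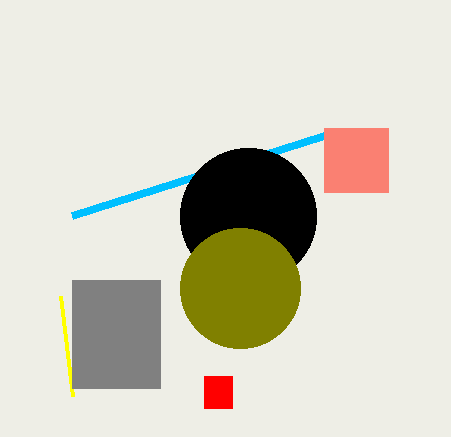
y1_1 = 216; cx_2 = 248; cy_2 = 216; r_2 = 68; x0_3 = 204; y0_3 = 376; x1_3 = 232; y1_3 = 408; cx_4 = 240; cy_4 = 288; r_4 = 60; x1_5 = 72; y1_5 = 396; x0_6 = 324; y0_6 = 128; x1_6 = 388; y1_6 = 192; y0_7 = 280; x1_7 = 160; y1_7 = 388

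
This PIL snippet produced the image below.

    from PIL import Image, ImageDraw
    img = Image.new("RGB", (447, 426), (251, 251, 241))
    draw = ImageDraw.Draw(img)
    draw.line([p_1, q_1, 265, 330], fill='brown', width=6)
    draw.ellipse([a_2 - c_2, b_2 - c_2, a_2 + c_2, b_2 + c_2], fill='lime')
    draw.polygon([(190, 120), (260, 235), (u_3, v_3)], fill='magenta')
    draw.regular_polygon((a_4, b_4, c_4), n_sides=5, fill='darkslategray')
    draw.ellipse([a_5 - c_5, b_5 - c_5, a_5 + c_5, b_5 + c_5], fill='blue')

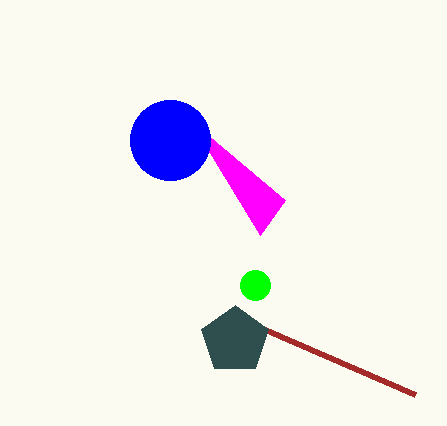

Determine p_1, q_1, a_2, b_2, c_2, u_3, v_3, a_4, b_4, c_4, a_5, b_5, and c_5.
p_1 = 415, q_1 = 395, a_2 = 255, b_2 = 285, c_2 = 15, u_3 = 285, v_3 = 200, a_4 = 235, b_4 = 340, c_4 = 35, a_5 = 170, b_5 = 140, c_5 = 40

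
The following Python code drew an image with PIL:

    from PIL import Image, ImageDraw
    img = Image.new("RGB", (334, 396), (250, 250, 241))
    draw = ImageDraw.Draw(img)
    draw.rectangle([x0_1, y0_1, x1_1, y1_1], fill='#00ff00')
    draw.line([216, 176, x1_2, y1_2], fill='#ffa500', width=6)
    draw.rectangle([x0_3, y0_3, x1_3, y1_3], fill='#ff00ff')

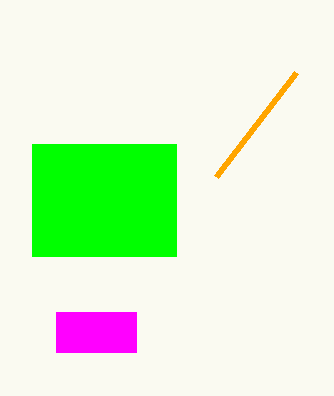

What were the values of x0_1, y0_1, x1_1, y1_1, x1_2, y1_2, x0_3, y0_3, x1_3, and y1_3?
x0_1 = 32; y0_1 = 144; x1_1 = 176; y1_1 = 256; x1_2 = 296; y1_2 = 72; x0_3 = 56; y0_3 = 312; x1_3 = 136; y1_3 = 352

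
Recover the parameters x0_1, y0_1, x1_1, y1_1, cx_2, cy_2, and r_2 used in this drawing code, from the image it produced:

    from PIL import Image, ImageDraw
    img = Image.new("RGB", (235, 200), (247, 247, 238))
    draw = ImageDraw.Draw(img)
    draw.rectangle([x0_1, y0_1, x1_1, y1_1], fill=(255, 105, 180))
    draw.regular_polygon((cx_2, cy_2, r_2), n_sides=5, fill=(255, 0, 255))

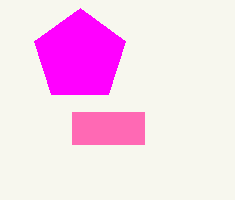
x0_1 = 72; y0_1 = 112; x1_1 = 144; y1_1 = 144; cx_2 = 80; cy_2 = 56; r_2 = 48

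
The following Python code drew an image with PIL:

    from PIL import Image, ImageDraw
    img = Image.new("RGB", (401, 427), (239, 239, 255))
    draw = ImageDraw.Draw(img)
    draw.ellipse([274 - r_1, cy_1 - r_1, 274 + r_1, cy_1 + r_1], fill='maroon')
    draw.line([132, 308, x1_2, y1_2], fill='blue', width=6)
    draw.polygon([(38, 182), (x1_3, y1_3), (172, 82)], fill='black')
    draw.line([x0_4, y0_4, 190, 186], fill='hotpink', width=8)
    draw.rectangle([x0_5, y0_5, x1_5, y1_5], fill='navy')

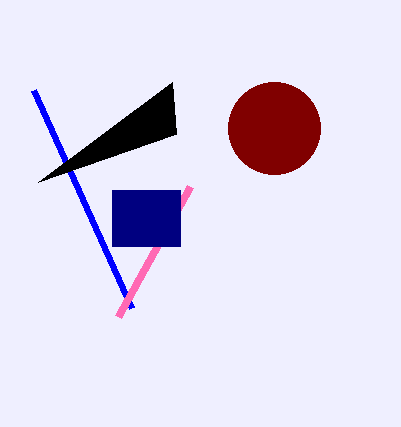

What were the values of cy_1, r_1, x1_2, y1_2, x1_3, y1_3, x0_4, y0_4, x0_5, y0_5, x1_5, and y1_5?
cy_1 = 128, r_1 = 46, x1_2 = 34, y1_2 = 90, x1_3 = 176, y1_3 = 134, x0_4 = 118, y0_4 = 316, x0_5 = 112, y0_5 = 190, x1_5 = 180, y1_5 = 246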